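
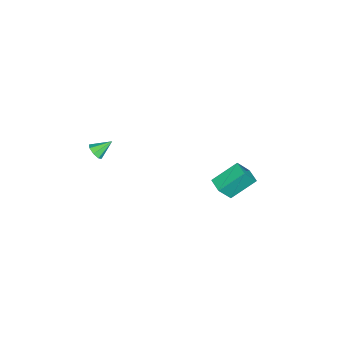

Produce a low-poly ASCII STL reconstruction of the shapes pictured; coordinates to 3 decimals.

solid 
facet normal -0.794 -0.604 0.076
outer loop
vertex -3.697 2.736 -2.509
vertex -4.259 3.326 -3.695
vertex -2.843 1.484 -3.536
endloop
endfacet
facet normal 0.391 -0.410 0.824
outer loop
vertex -2.121 2.034 -3.605
vertex -3.697 2.736 -2.509
vertex -2.843 1.484 -3.536
endloop
endfacet
facet normal -0.794 -0.604 0.076
outer loop
vertex -2.843 1.484 -3.536
vertex -4.259 3.326 -3.695
vertex -3.406 2.075 -4.722
endloop
endfacet
facet normal 0.467 -0.683 -0.562
outer loop
vertex -3.406 2.075 -4.722
vertex -2.121 2.034 -3.605
vertex -2.843 1.484 -3.536
endloop
endfacet
facet normal -0.467 0.683 0.561
outer loop
vertex -3.697 2.736 -2.509
vertex -3.537 3.876 -3.764
vertex -4.259 3.326 -3.695
endloop
endfacet
facet normal 0.390 -0.410 0.824
outer loop
vertex -2.974 3.285 -2.578
vertex -3.697 2.736 -2.509
vertex -2.121 2.034 -3.605
endloop
endfacet
facet normal -0.466 0.684 0.562
outer loop
vertex -2.974 3.285 -2.578
vertex -3.537 3.876 -3.764
vertex -3.697 2.736 -2.509
endloop
endfacet
facet normal -0.391 0.410 -0.824
outer loop
vertex -4.259 3.326 -3.695
vertex -3.537 3.876 -3.764
vertex -3.406 2.075 -4.722
endloop
endfacet
facet normal 0.466 -0.684 -0.561
outer loop
vertex -2.683 2.624 -4.791
vertex -2.121 2.034 -3.605
vertex -3.406 2.075 -4.722
endloop
endfacet
facet normal -0.390 0.410 -0.824
outer loop
vertex -3.406 2.075 -4.722
vertex -3.537 3.876 -3.764
vertex -2.683 2.624 -4.791
endloop
endfacet
facet normal 0.794 0.604 -0.076
outer loop
vertex -2.683 2.624 -4.791
vertex -2.974 3.285 -2.578
vertex -2.121 2.034 -3.605
endloop
endfacet
facet normal 0.794 0.604 -0.076
outer loop
vertex -3.537 3.876 -3.764
vertex -2.974 3.285 -2.578
vertex -2.683 2.624 -4.791
endloop
endfacet
facet normal 0.416 -0.712 -0.566
outer loop
vertex 2.798 -3.493 3.774
vertex 2.356 -3.519 3.482
vertex 2.806 -3.238 3.459
endloop
endfacet
facet normal 0.660 0.576 0.483
outer loop
vertex 2.798 -3.493 3.774
vertex 2.806 -3.238 3.459
vertex 1.904 -2.741 4.098
endloop
endfacet
facet normal 0.416 -0.713 -0.565
outer loop
vertex 2.806 -3.238 3.459
vertex 2.356 -3.519 3.482
vertex 2.55 -3.148 3.157
endloop
endfacet
facet normal 0.428 0.899 -0.095
outer loop
vertex 2.806 -3.238 3.459
vertex 2.55 -3.148 3.157
vertex 1.904 -2.741 4.098
endloop
endfacet
facet normal 0.417 -0.712 -0.565
outer loop
vertex 2.55 -3.148 3.157
vertex 2.356 -3.519 3.482
vertex 2.181 -3.275 3.045
endloop
endfacet
facet normal -0.152 0.865 -0.479
outer loop
vertex 2.55 -3.148 3.157
vertex 2.181 -3.275 3.045
vertex 1.904 -2.741 4.098
endloop
endfacet
facet normal 0.414 -0.714 -0.565
outer loop
vertex 2.181 -3.275 3.045
vertex 2.356 -3.519 3.482
vertex 1.915 -3.544 3.19
endloop
endfacet
facet normal -0.745 0.495 -0.447
outer loop
vertex 2.181 -3.275 3.045
vertex 1.915 -3.544 3.19
vertex 1.904 -2.741 4.098
endloop
endfacet
facet normal 0.415 -0.713 -0.565
outer loop
vertex 1.915 -3.544 3.19
vertex 2.356 -3.519 3.482
vertex 1.907 -3.799 3.506
endloop
endfacet
facet normal -1.000 0.008 -0.019
outer loop
vertex 1.915 -3.544 3.19
vertex 1.907 -3.799 3.506
vertex 1.904 -2.741 4.098
endloop
endfacet
facet normal 0.415 -0.714 -0.563
outer loop
vertex 1.907 -3.799 3.506
vertex 2.356 -3.519 3.482
vertex 2.162 -3.889 3.808
endloop
endfacet
facet normal -0.770 -0.313 0.556
outer loop
vertex 1.907 -3.799 3.506
vertex 2.162 -3.889 3.808
vertex 1.904 -2.741 4.098
endloop
endfacet
facet normal 0.414 -0.714 -0.564
outer loop
vertex 2.162 -3.889 3.808
vertex 2.356 -3.519 3.482
vertex 2.531 -3.763 3.919
endloop
endfacet
facet normal -0.188 -0.280 0.941
outer loop
vertex 2.162 -3.889 3.808
vertex 2.531 -3.763 3.919
vertex 1.904 -2.741 4.098
endloop
endfacet
facet normal 0.415 -0.714 -0.565
outer loop
vertex 2.531 -3.763 3.919
vertex 2.356 -3.519 3.482
vertex 2.798 -3.493 3.774
endloop
endfacet
facet normal 0.405 0.089 0.910
outer loop
vertex 2.531 -3.763 3.919
vertex 2.798 -3.493 3.774
vertex 1.904 -2.741 4.098
endloop
endfacet

endsolid


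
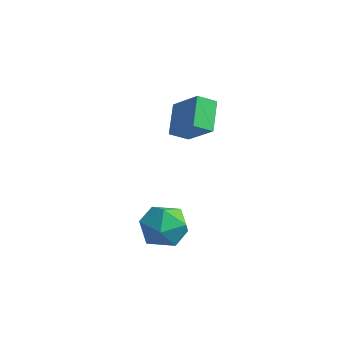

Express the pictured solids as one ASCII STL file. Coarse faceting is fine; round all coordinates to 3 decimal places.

solid 
facet normal -0.794 0.025 -0.608
outer loop
vertex -4.367 2.47 -0.109
vertex -3.973 3.24 -0.592
vertex -3.603 1.426 -1.149
endloop
endfacet
facet normal -0.398 -0.777 0.487
outer loop
vertex -2.167 1.38 -0.048
vertex -4.367 2.47 -0.109
vertex -3.603 1.426 -1.149
endloop
endfacet
facet normal -0.794 0.025 -0.608
outer loop
vertex -3.603 1.426 -1.149
vertex -3.973 3.24 -0.592
vertex -3.209 2.196 -1.632
endloop
endfacet
facet normal 0.460 -0.629 -0.627
outer loop
vertex -3.209 2.196 -1.632
vertex -2.167 1.38 -0.048
vertex -3.603 1.426 -1.149
endloop
endfacet
facet normal -0.460 0.629 0.627
outer loop
vertex -4.367 2.47 -0.109
vertex -2.537 3.194 0.509
vertex -3.973 3.24 -0.592
endloop
endfacet
facet normal -0.398 -0.777 0.487
outer loop
vertex -2.931 2.424 0.992
vertex -4.367 2.47 -0.109
vertex -2.167 1.38 -0.048
endloop
endfacet
facet normal -0.460 0.629 0.627
outer loop
vertex -2.931 2.424 0.992
vertex -2.537 3.194 0.509
vertex -4.367 2.47 -0.109
endloop
endfacet
facet normal 0.398 0.777 -0.487
outer loop
vertex -3.973 3.24 -0.592
vertex -2.537 3.194 0.509
vertex -3.209 2.196 -1.632
endloop
endfacet
facet normal 0.460 -0.629 -0.627
outer loop
vertex -1.773 2.15 -0.531
vertex -2.167 1.38 -0.048
vertex -3.209 2.196 -1.632
endloop
endfacet
facet normal 0.398 0.777 -0.487
outer loop
vertex -3.209 2.196 -1.632
vertex -2.537 3.194 0.509
vertex -1.773 2.15 -0.531
endloop
endfacet
facet normal 0.794 -0.025 0.608
outer loop
vertex -1.773 2.15 -0.531
vertex -2.931 2.424 0.992
vertex -2.167 1.38 -0.048
endloop
endfacet
facet normal 0.794 -0.025 0.608
outer loop
vertex -2.537 3.194 0.509
vertex -2.931 2.424 0.992
vertex -1.773 2.15 -0.531
endloop
endfacet
facet normal -0.555 0.758 0.344
outer loop
vertex -0.595 -1.779 -3.49
vertex -0.826 -2.375 -2.551
vertex 0.083 -1.695 -2.583
endloop
endfacet
facet normal -0.026 0.997 -0.073
outer loop
vertex -0.595 -1.779 -3.49
vertex 0.083 -1.695 -2.583
vertex 0.533 -1.759 -3.624
endloop
endfacet
facet normal -0.097 0.693 -0.715
outer loop
vertex -0.595 -1.779 -3.49
vertex 0.533 -1.759 -3.624
vertex -0.099 -2.478 -4.235
endloop
endfacet
facet normal -0.669 0.265 -0.694
outer loop
vertex -0.595 -1.779 -3.49
vertex -0.099 -2.478 -4.235
vertex -0.938 -2.858 -3.572
endloop
endfacet
facet normal -0.951 0.305 -0.040
outer loop
vertex -0.595 -1.779 -3.49
vertex -0.938 -2.858 -3.572
vertex -0.826 -2.375 -2.551
endloop
endfacet
facet normal 0.592 0.778 0.208
outer loop
vertex 0.533 -1.759 -3.624
vertex 0.083 -1.695 -2.583
vertex 0.998 -2.342 -2.768
endloop
endfacet
facet normal -0.262 0.391 0.882
outer loop
vertex 0.083 -1.695 -2.583
vertex -0.826 -2.375 -2.551
vertex 0.159 -2.722 -2.105
endloop
endfacet
facet normal -0.904 -0.340 0.260
outer loop
vertex -0.826 -2.375 -2.551
vertex -0.938 -2.858 -3.572
vertex -0.473 -3.441 -2.716
endloop
endfacet
facet normal -0.447 -0.404 -0.798
outer loop
vertex -0.938 -2.858 -3.572
vertex -0.099 -2.478 -4.235
vertex -0.023 -3.505 -3.757
endloop
endfacet
facet normal 0.477 0.287 -0.831
outer loop
vertex -0.099 -2.478 -4.235
vertex 0.533 -1.759 -3.624
vertex 0.886 -2.825 -3.789
endloop
endfacet
facet normal 0.669 -0.265 0.694
outer loop
vertex 0.655 -3.421 -2.85
vertex 0.998 -2.342 -2.768
vertex 0.159 -2.722 -2.105
endloop
endfacet
facet normal 0.097 -0.693 0.715
outer loop
vertex 0.655 -3.421 -2.85
vertex 0.159 -2.722 -2.105
vertex -0.473 -3.441 -2.716
endloop
endfacet
facet normal 0.026 -0.997 0.073
outer loop
vertex 0.655 -3.421 -2.85
vertex -0.473 -3.441 -2.716
vertex -0.023 -3.505 -3.757
endloop
endfacet
facet normal 0.555 -0.758 -0.344
outer loop
vertex 0.655 -3.421 -2.85
vertex -0.023 -3.505 -3.757
vertex 0.886 -2.825 -3.789
endloop
endfacet
facet normal 0.951 -0.305 0.040
outer loop
vertex 0.655 -3.421 -2.85
vertex 0.886 -2.825 -3.789
vertex 0.998 -2.342 -2.768
endloop
endfacet
facet normal 0.447 0.404 0.798
outer loop
vertex 0.159 -2.722 -2.105
vertex 0.998 -2.342 -2.768
vertex 0.083 -1.695 -2.583
endloop
endfacet
facet normal -0.477 -0.287 0.831
outer loop
vertex -0.473 -3.441 -2.716
vertex 0.159 -2.722 -2.105
vertex -0.826 -2.375 -2.551
endloop
endfacet
facet normal -0.592 -0.778 -0.208
outer loop
vertex -0.023 -3.505 -3.757
vertex -0.473 -3.441 -2.716
vertex -0.938 -2.858 -3.572
endloop
endfacet
facet normal 0.262 -0.391 -0.882
outer loop
vertex 0.886 -2.825 -3.789
vertex -0.023 -3.505 -3.757
vertex -0.099 -2.478 -4.235
endloop
endfacet
facet normal 0.904 0.340 -0.260
outer loop
vertex 0.998 -2.342 -2.768
vertex 0.886 -2.825 -3.789
vertex 0.533 -1.759 -3.624
endloop
endfacet

endsolid


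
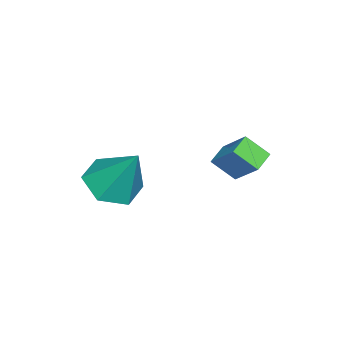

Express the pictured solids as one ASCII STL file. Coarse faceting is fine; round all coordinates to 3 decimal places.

solid 
facet normal -0.941 0.164 0.297
outer loop
vertex -3.016 2.742 0.528
vertex -3.094 3.569 -0.177
vertex -3.506 1.81 -0.511
endloop
endfacet
facet normal 0.072 -0.759 0.647
outer loop
vertex -2.706 1.671 -0.763
vertex -3.016 2.742 0.528
vertex -3.506 1.81 -0.511
endloop
endfacet
facet normal -0.941 0.164 0.297
outer loop
vertex -3.506 1.81 -0.511
vertex -3.094 3.569 -0.177
vertex -3.584 2.637 -1.216
endloop
endfacet
facet normal -0.331 -0.630 -0.703
outer loop
vertex -3.584 2.637 -1.216
vertex -2.706 1.671 -0.763
vertex -3.506 1.81 -0.511
endloop
endfacet
facet normal 0.331 0.630 0.703
outer loop
vertex -3.016 2.742 0.528
vertex -2.294 3.43 -0.429
vertex -3.094 3.569 -0.177
endloop
endfacet
facet normal 0.072 -0.759 0.647
outer loop
vertex -2.216 2.603 0.276
vertex -3.016 2.742 0.528
vertex -2.706 1.671 -0.763
endloop
endfacet
facet normal 0.331 0.630 0.703
outer loop
vertex -2.216 2.603 0.276
vertex -2.294 3.43 -0.429
vertex -3.016 2.742 0.528
endloop
endfacet
facet normal -0.072 0.759 -0.647
outer loop
vertex -3.094 3.569 -0.177
vertex -2.294 3.43 -0.429
vertex -3.584 2.637 -1.216
endloop
endfacet
facet normal -0.331 -0.630 -0.703
outer loop
vertex -2.784 2.498 -1.468
vertex -2.706 1.671 -0.763
vertex -3.584 2.637 -1.216
endloop
endfacet
facet normal -0.072 0.759 -0.647
outer loop
vertex -3.584 2.637 -1.216
vertex -2.294 3.43 -0.429
vertex -2.784 2.498 -1.468
endloop
endfacet
facet normal 0.941 -0.164 -0.297
outer loop
vertex -2.784 2.498 -1.468
vertex -2.216 2.603 0.276
vertex -2.706 1.671 -0.763
endloop
endfacet
facet normal 0.941 -0.164 -0.297
outer loop
vertex -2.294 3.43 -0.429
vertex -2.216 2.603 0.276
vertex -2.784 2.498 -1.468
endloop
endfacet
facet normal -0.182 -0.505 -0.843
outer loop
vertex 0.308 -1.047 -1.311
vertex -0.753 -0.976 -1.124
vertex -0.253 -0.207 -1.693
endloop
endfacet
facet normal 0.837 0.546 -0.030
outer loop
vertex 0.308 -1.047 -1.311
vertex -0.253 -0.207 -1.693
vertex -0.367 0.096 0.664
endloop
endfacet
facet normal -0.182 -0.505 -0.843
outer loop
vertex -0.253 -0.207 -1.693
vertex -0.753 -0.976 -1.124
vertex -1.314 -0.136 -1.506
endloop
endfacet
facet normal 0.044 0.991 -0.125
outer loop
vertex -0.253 -0.207 -1.693
vertex -1.314 -0.136 -1.506
vertex -0.367 0.096 0.664
endloop
endfacet
facet normal -0.182 -0.505 -0.843
outer loop
vertex -1.314 -0.136 -1.506
vertex -0.753 -0.976 -1.124
vertex -1.815 -0.905 -0.937
endloop
endfacet
facet normal -0.720 0.650 0.245
outer loop
vertex -1.314 -0.136 -1.506
vertex -1.815 -0.905 -0.937
vertex -0.367 0.096 0.664
endloop
endfacet
facet normal -0.182 -0.506 -0.843
outer loop
vertex -1.815 -0.905 -0.937
vertex -0.753 -0.976 -1.124
vertex -1.254 -1.745 -0.554
endloop
endfacet
facet normal -0.690 -0.137 0.710
outer loop
vertex -1.815 -0.905 -0.937
vertex -1.254 -1.745 -0.554
vertex -0.367 0.096 0.664
endloop
endfacet
facet normal -0.182 -0.506 -0.843
outer loop
vertex -1.254 -1.745 -0.554
vertex -0.753 -0.976 -1.124
vertex -0.193 -1.816 -0.741
endloop
endfacet
facet normal 0.103 -0.583 0.806
outer loop
vertex -1.254 -1.745 -0.554
vertex -0.193 -1.816 -0.741
vertex -0.367 0.096 0.664
endloop
endfacet
facet normal -0.182 -0.506 -0.843
outer loop
vertex -0.193 -1.816 -0.741
vertex -0.753 -0.976 -1.124
vertex 0.308 -1.047 -1.311
endloop
endfacet
facet normal 0.867 -0.242 0.436
outer loop
vertex -0.193 -1.816 -0.741
vertex 0.308 -1.047 -1.311
vertex -0.367 0.096 0.664
endloop
endfacet

endsolid


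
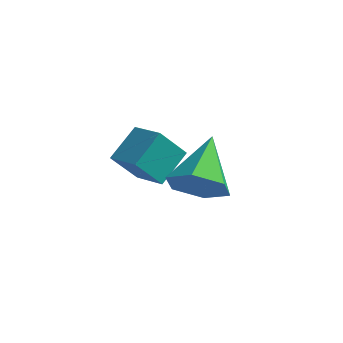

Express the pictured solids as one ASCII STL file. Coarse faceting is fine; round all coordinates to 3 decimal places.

solid 
facet normal 0.207 -0.828 -0.520
outer loop
vertex 3.642 -2.842 1.838
vertex 2.82 -3.297 2.235
vertex 2.742 -2.77 1.365
endloop
endfacet
facet normal 0.303 0.841 -0.448
outer loop
vertex 3.642 -2.842 1.838
vertex 2.742 -2.77 1.365
vertex 2.4 -1.623 3.285
endloop
endfacet
facet normal 0.208 -0.828 -0.520
outer loop
vertex 2.742 -2.77 1.365
vertex 2.82 -3.297 2.235
vertex 1.919 -3.225 1.761
endloop
endfacet
facet normal -0.590 0.642 -0.489
outer loop
vertex 2.742 -2.77 1.365
vertex 1.919 -3.225 1.761
vertex 2.4 -1.623 3.285
endloop
endfacet
facet normal 0.208 -0.828 -0.520
outer loop
vertex 1.919 -3.225 1.761
vertex 2.82 -3.297 2.235
vertex 1.997 -3.752 2.631
endloop
endfacet
facet normal -0.977 0.133 0.168
outer loop
vertex 1.919 -3.225 1.761
vertex 1.997 -3.752 2.631
vertex 2.4 -1.623 3.285
endloop
endfacet
facet normal 0.208 -0.829 -0.519
outer loop
vertex 1.997 -3.752 2.631
vertex 2.82 -3.297 2.235
vertex 2.897 -3.823 3.105
endloop
endfacet
facet normal -0.470 -0.177 0.865
outer loop
vertex 1.997 -3.752 2.631
vertex 2.897 -3.823 3.105
vertex 2.4 -1.623 3.285
endloop
endfacet
facet normal 0.207 -0.829 -0.520
outer loop
vertex 2.897 -3.823 3.105
vertex 2.82 -3.297 2.235
vertex 3.72 -3.369 2.708
endloop
endfacet
facet normal 0.425 0.022 0.905
outer loop
vertex 2.897 -3.823 3.105
vertex 3.72 -3.369 2.708
vertex 2.4 -1.623 3.285
endloop
endfacet
facet normal 0.207 -0.828 -0.520
outer loop
vertex 3.72 -3.369 2.708
vertex 2.82 -3.297 2.235
vertex 3.642 -2.842 1.838
endloop
endfacet
facet normal 0.810 0.530 0.249
outer loop
vertex 3.72 -3.369 2.708
vertex 3.642 -2.842 1.838
vertex 2.4 -1.623 3.285
endloop
endfacet
facet normal -0.898 0.343 -0.276
outer loop
vertex -1.369 -1.292 0.836
vertex -1.16 -0.094 1.643
vertex -0.778 -0.644 -0.28
endloop
endfacet
facet normal -0.143 -0.821 -0.553
outer loop
vertex 0.38 -1.086 0.077
vertex -1.369 -1.292 0.836
vertex -0.778 -0.644 -0.28
endloop
endfacet
facet normal -0.898 0.343 -0.276
outer loop
vertex -0.778 -0.644 -0.28
vertex -1.16 -0.094 1.643
vertex -0.569 0.555 0.527
endloop
endfacet
facet normal 0.417 0.457 -0.786
outer loop
vertex -0.569 0.555 0.527
vertex 0.38 -1.086 0.077
vertex -0.778 -0.644 -0.28
endloop
endfacet
facet normal -0.417 -0.457 0.786
outer loop
vertex -1.369 -1.292 0.836
vertex -0.002 -0.536 2.0
vertex -1.16 -0.094 1.643
endloop
endfacet
facet normal -0.143 -0.821 -0.553
outer loop
vertex -0.211 -1.735 1.193
vertex -1.369 -1.292 0.836
vertex 0.38 -1.086 0.077
endloop
endfacet
facet normal -0.417 -0.456 0.786
outer loop
vertex -0.211 -1.735 1.193
vertex -0.002 -0.536 2.0
vertex -1.369 -1.292 0.836
endloop
endfacet
facet normal 0.143 0.821 0.553
outer loop
vertex -1.16 -0.094 1.643
vertex -0.002 -0.536 2.0
vertex -0.569 0.555 0.527
endloop
endfacet
facet normal 0.417 0.457 -0.786
outer loop
vertex 0.589 0.112 0.884
vertex 0.38 -1.086 0.077
vertex -0.569 0.555 0.527
endloop
endfacet
facet normal 0.144 0.821 0.553
outer loop
vertex -0.569 0.555 0.527
vertex -0.002 -0.536 2.0
vertex 0.589 0.112 0.884
endloop
endfacet
facet normal 0.898 -0.343 0.276
outer loop
vertex 0.589 0.112 0.884
vertex -0.211 -1.735 1.193
vertex 0.38 -1.086 0.077
endloop
endfacet
facet normal 0.898 -0.343 0.277
outer loop
vertex -0.002 -0.536 2.0
vertex -0.211 -1.735 1.193
vertex 0.589 0.112 0.884
endloop
endfacet

endsolid


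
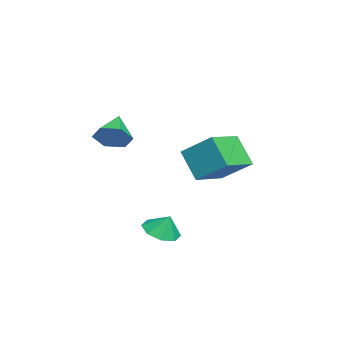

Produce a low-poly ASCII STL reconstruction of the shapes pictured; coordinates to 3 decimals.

solid 
facet normal -0.182 -0.404 -0.896
outer loop
vertex 2.418 1.98 -4.244
vertex 1.858 1.274 -3.812
vertex 1.683 2.184 -4.187
endloop
endfacet
facet normal 0.277 0.932 0.234
outer loop
vertex 2.418 1.98 -4.244
vertex 1.683 2.184 -4.187
vertex 2.062 1.726 -2.808
endloop
endfacet
facet normal -0.181 -0.404 -0.896
outer loop
vertex 1.683 2.184 -4.187
vertex 1.858 1.274 -3.812
vertex 1.05 1.854 -3.91
endloop
endfacet
facet normal -0.295 0.880 0.373
outer loop
vertex 1.683 2.184 -4.187
vertex 1.05 1.854 -3.91
vertex 2.062 1.726 -2.808
endloop
endfacet
facet normal -0.181 -0.404 -0.897
outer loop
vertex 1.05 1.854 -3.91
vertex 1.858 1.274 -3.812
vertex 0.891 1.184 -3.576
endloop
endfacet
facet normal -0.626 0.462 0.628
outer loop
vertex 1.05 1.854 -3.91
vertex 0.891 1.184 -3.576
vertex 2.062 1.726 -2.808
endloop
endfacet
facet normal -0.181 -0.405 -0.896
outer loop
vertex 0.891 1.184 -3.576
vertex 1.858 1.274 -3.812
vertex 1.299 0.567 -3.38
endloop
endfacet
facet normal -0.522 -0.075 0.849
outer loop
vertex 0.891 1.184 -3.576
vertex 1.299 0.567 -3.38
vertex 2.062 1.726 -2.808
endloop
endfacet
facet normal -0.182 -0.404 -0.896
outer loop
vertex 1.299 0.567 -3.38
vertex 1.858 1.274 -3.812
vertex 2.034 0.363 -3.437
endloop
endfacet
facet normal -0.046 -0.418 0.907
outer loop
vertex 1.299 0.567 -3.38
vertex 2.034 0.363 -3.437
vertex 2.062 1.726 -2.808
endloop
endfacet
facet normal -0.182 -0.404 -0.896
outer loop
vertex 2.034 0.363 -3.437
vertex 1.858 1.274 -3.812
vertex 2.667 0.693 -3.714
endloop
endfacet
facet normal 0.526 -0.365 0.768
outer loop
vertex 2.034 0.363 -3.437
vertex 2.667 0.693 -3.714
vertex 2.062 1.726 -2.808
endloop
endfacet
facet normal -0.181 -0.404 -0.897
outer loop
vertex 2.667 0.693 -3.714
vertex 1.858 1.274 -3.812
vertex 2.826 1.363 -4.048
endloop
endfacet
facet normal 0.857 0.052 0.513
outer loop
vertex 2.667 0.693 -3.714
vertex 2.826 1.363 -4.048
vertex 2.062 1.726 -2.808
endloop
endfacet
facet normal -0.181 -0.405 -0.896
outer loop
vertex 2.826 1.363 -4.048
vertex 1.858 1.274 -3.812
vertex 2.418 1.98 -4.244
endloop
endfacet
facet normal 0.753 0.590 0.291
outer loop
vertex 2.826 1.363 -4.048
vertex 2.418 1.98 -4.244
vertex 2.062 1.726 -2.808
endloop
endfacet
facet normal 0.841 -0.080 -0.534
outer loop
vertex 3.885 -1.284 3.336
vertex 3.487 -0.767 2.632
vertex 3.974 -0.328 3.333
endloop
endfacet
facet normal 0.103 -0.006 0.995
outer loop
vertex 3.885 -1.284 3.336
vertex 3.974 -0.328 3.333
vertex 2.073 -0.633 3.528
endloop
endfacet
facet normal 0.841 -0.080 -0.534
outer loop
vertex 3.974 -0.328 3.333
vertex 3.487 -0.767 2.632
vertex 3.576 0.189 2.629
endloop
endfacet
facet normal -0.063 0.787 0.614
outer loop
vertex 3.974 -0.328 3.333
vertex 3.576 0.189 2.629
vertex 2.073 -0.633 3.528
endloop
endfacet
facet normal 0.842 -0.080 -0.533
outer loop
vertex 3.576 0.189 2.629
vertex 3.487 -0.767 2.632
vertex 3.09 -0.25 1.927
endloop
endfacet
facet normal -0.540 0.829 -0.145
outer loop
vertex 3.576 0.189 2.629
vertex 3.09 -0.25 1.927
vertex 2.073 -0.633 3.528
endloop
endfacet
facet normal 0.842 -0.080 -0.533
outer loop
vertex 3.09 -0.25 1.927
vertex 3.487 -0.767 2.632
vertex 3.001 -1.206 1.93
endloop
endfacet
facet normal -0.850 0.077 -0.521
outer loop
vertex 3.09 -0.25 1.927
vertex 3.001 -1.206 1.93
vertex 2.073 -0.633 3.528
endloop
endfacet
facet normal 0.842 -0.080 -0.533
outer loop
vertex 3.001 -1.206 1.93
vertex 3.487 -0.767 2.632
vertex 3.398 -1.723 2.635
endloop
endfacet
facet normal -0.684 -0.716 -0.140
outer loop
vertex 3.001 -1.206 1.93
vertex 3.398 -1.723 2.635
vertex 2.073 -0.633 3.528
endloop
endfacet
facet normal 0.841 -0.080 -0.534
outer loop
vertex 3.398 -1.723 2.635
vertex 3.487 -0.767 2.632
vertex 3.885 -1.284 3.336
endloop
endfacet
facet normal -0.207 -0.758 0.618
outer loop
vertex 3.398 -1.723 2.635
vertex 3.885 -1.284 3.336
vertex 2.073 -0.633 3.528
endloop
endfacet
facet normal -0.824 0.518 -0.230
outer loop
vertex -3.35 4.534 0.607
vertex -2.412 5.352 -0.907
vertex -3.98 2.989 -0.618
endloop
endfacet
facet normal -0.478 -0.418 0.773
outer loop
vertex -2.168 1.848 -0.113
vertex -3.35 4.534 0.607
vertex -3.98 2.989 -0.618
endloop
endfacet
facet normal -0.824 0.518 -0.230
outer loop
vertex -3.98 2.989 -0.618
vertex -2.412 5.352 -0.907
vertex -3.042 3.807 -2.133
endloop
endfacet
facet normal -0.305 -0.746 -0.592
outer loop
vertex -3.042 3.807 -2.133
vertex -2.168 1.848 -0.113
vertex -3.98 2.989 -0.618
endloop
endfacet
facet normal 0.305 0.746 0.592
outer loop
vertex -3.35 4.534 0.607
vertex -0.6 4.211 -0.402
vertex -2.412 5.352 -0.907
endloop
endfacet
facet normal -0.479 -0.418 0.772
outer loop
vertex -1.538 3.393 1.113
vertex -3.35 4.534 0.607
vertex -2.168 1.848 -0.113
endloop
endfacet
facet normal 0.305 0.746 0.592
outer loop
vertex -1.538 3.393 1.113
vertex -0.6 4.211 -0.402
vertex -3.35 4.534 0.607
endloop
endfacet
facet normal 0.478 0.418 -0.772
outer loop
vertex -2.412 5.352 -0.907
vertex -0.6 4.211 -0.402
vertex -3.042 3.807 -2.133
endloop
endfacet
facet normal -0.305 -0.746 -0.592
outer loop
vertex -1.23 2.666 -1.627
vertex -2.168 1.848 -0.113
vertex -3.042 3.807 -2.133
endloop
endfacet
facet normal 0.479 0.417 -0.773
outer loop
vertex -3.042 3.807 -2.133
vertex -0.6 4.211 -0.402
vertex -1.23 2.666 -1.627
endloop
endfacet
facet normal 0.824 -0.518 0.230
outer loop
vertex -1.23 2.666 -1.627
vertex -1.538 3.393 1.113
vertex -2.168 1.848 -0.113
endloop
endfacet
facet normal 0.824 -0.518 0.230
outer loop
vertex -0.6 4.211 -0.402
vertex -1.538 3.393 1.113
vertex -1.23 2.666 -1.627
endloop
endfacet

endsolid


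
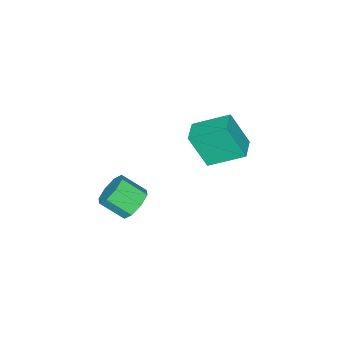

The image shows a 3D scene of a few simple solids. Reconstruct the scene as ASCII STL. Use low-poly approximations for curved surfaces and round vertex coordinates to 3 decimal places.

solid 
facet normal -0.889 -0.450 -0.088
outer loop
vertex -2.428 -2.696 -1.197
vertex -3.348 -1.068 -0.219
vertex -2.728 -1.736 -3.075
endloop
endfacet
facet normal 0.435 -0.771 -0.464
outer loop
vertex -1.572 -1.152 -2.961
vertex -2.428 -2.696 -1.197
vertex -2.728 -1.736 -3.075
endloop
endfacet
facet normal -0.889 -0.449 -0.088
outer loop
vertex -2.728 -1.736 -3.075
vertex -3.348 -1.068 -0.219
vertex -3.647 -0.108 -2.097
endloop
endfacet
facet normal -0.141 0.450 -0.882
outer loop
vertex -3.647 -0.108 -2.097
vertex -1.572 -1.152 -2.961
vertex -2.728 -1.736 -3.075
endloop
endfacet
facet normal 0.141 -0.450 0.882
outer loop
vertex -2.428 -2.696 -1.197
vertex -2.192 -0.484 -0.105
vertex -3.348 -1.068 -0.219
endloop
endfacet
facet normal 0.436 -0.771 -0.464
outer loop
vertex -1.273 -2.112 -1.083
vertex -2.428 -2.696 -1.197
vertex -1.572 -1.152 -2.961
endloop
endfacet
facet normal 0.141 -0.450 0.882
outer loop
vertex -1.273 -2.112 -1.083
vertex -2.192 -0.484 -0.105
vertex -2.428 -2.696 -1.197
endloop
endfacet
facet normal -0.436 0.772 0.464
outer loop
vertex -3.348 -1.068 -0.219
vertex -2.192 -0.484 -0.105
vertex -3.647 -0.108 -2.097
endloop
endfacet
facet normal -0.141 0.450 -0.882
outer loop
vertex -2.492 0.476 -1.983
vertex -1.572 -1.152 -2.961
vertex -3.647 -0.108 -2.097
endloop
endfacet
facet normal -0.436 0.771 0.464
outer loop
vertex -3.647 -0.108 -2.097
vertex -2.192 -0.484 -0.105
vertex -2.492 0.476 -1.983
endloop
endfacet
facet normal 0.889 0.449 0.088
outer loop
vertex -2.492 0.476 -1.983
vertex -1.273 -2.112 -1.083
vertex -1.572 -1.152 -2.961
endloop
endfacet
facet normal 0.889 0.449 0.088
outer loop
vertex -2.192 -0.484 -0.105
vertex -1.273 -2.112 -1.083
vertex -2.492 0.476 -1.983
endloop
endfacet
facet normal -0.282 0.762 -0.583
outer loop
vertex 3.434 -2.446 -3.379
vertex 3.089 -1.998 -2.627
vertex 3.922 -2.023 -3.062
endloop
endfacet
facet normal 0.679 -0.272 -0.682
outer loop
vertex 3.434 -2.446 -3.379
vertex 3.922 -2.023 -3.062
vertex 3.856 -3.589 -2.504
endloop
endfacet
facet normal 0.679 -0.272 -0.682
outer loop
vertex 3.856 -3.589 -2.504
vertex 3.922 -2.023 -3.062
vertex 4.344 -3.166 -2.187
endloop
endfacet
facet normal 0.282 -0.762 0.583
outer loop
vertex 3.856 -3.589 -2.504
vertex 4.344 -3.166 -2.187
vertex 3.511 -3.142 -1.753
endloop
endfacet
facet normal -0.281 0.763 -0.583
outer loop
vertex 3.922 -2.023 -3.062
vertex 3.089 -1.998 -2.627
vertex 3.922 -1.586 -2.49
endloop
endfacet
facet normal 0.960 0.224 -0.171
outer loop
vertex 3.922 -2.023 -3.062
vertex 3.922 -1.586 -2.49
vertex 4.344 -3.166 -2.187
endloop
endfacet
facet normal 0.960 0.223 -0.171
outer loop
vertex 4.344 -3.166 -2.187
vertex 3.922 -1.586 -2.49
vertex 4.344 -2.729 -1.616
endloop
endfacet
facet normal 0.282 -0.762 0.583
outer loop
vertex 4.344 -3.166 -2.187
vertex 4.344 -2.729 -1.616
vertex 3.511 -3.142 -1.753
endloop
endfacet
facet normal -0.281 0.762 -0.583
outer loop
vertex 3.922 -1.586 -2.49
vertex 3.089 -1.998 -2.627
vertex 3.434 -1.39 -1.999
endloop
endfacet
facet normal 0.679 0.587 0.440
outer loop
vertex 3.922 -1.586 -2.49
vertex 3.434 -1.39 -1.999
vertex 4.344 -2.729 -1.616
endloop
endfacet
facet normal 0.679 0.587 0.441
outer loop
vertex 4.344 -2.729 -1.616
vertex 3.434 -1.39 -1.999
vertex 3.856 -2.534 -1.125
endloop
endfacet
facet normal 0.282 -0.762 0.583
outer loop
vertex 4.344 -2.729 -1.616
vertex 3.856 -2.534 -1.125
vertex 3.511 -3.142 -1.753
endloop
endfacet
facet normal -0.282 0.762 -0.583
outer loop
vertex 3.434 -1.39 -1.999
vertex 3.089 -1.998 -2.627
vertex 2.744 -1.551 -1.876
endloop
endfacet
facet normal -0.000 0.607 0.795
outer loop
vertex 3.434 -1.39 -1.999
vertex 2.744 -1.551 -1.876
vertex 3.856 -2.534 -1.125
endloop
endfacet
facet normal 0.002 0.608 0.794
outer loop
vertex 3.856 -2.534 -1.125
vertex 2.744 -1.551 -1.876
vertex 3.166 -2.694 -1.001
endloop
endfacet
facet normal 0.282 -0.762 0.583
outer loop
vertex 3.856 -2.534 -1.125
vertex 3.166 -2.694 -1.001
vertex 3.511 -3.142 -1.753
endloop
endfacet
facet normal -0.282 0.762 -0.583
outer loop
vertex 2.744 -1.551 -1.876
vertex 3.089 -1.998 -2.627
vertex 2.256 -1.974 -2.193
endloop
endfacet
facet normal -0.679 0.272 0.682
outer loop
vertex 2.744 -1.551 -1.876
vertex 2.256 -1.974 -2.193
vertex 3.166 -2.694 -1.001
endloop
endfacet
facet normal -0.679 0.272 0.682
outer loop
vertex 3.166 -2.694 -1.001
vertex 2.256 -1.974 -2.193
vertex 2.678 -3.117 -1.318
endloop
endfacet
facet normal 0.282 -0.762 0.583
outer loop
vertex 3.166 -2.694 -1.001
vertex 2.678 -3.117 -1.318
vertex 3.511 -3.142 -1.753
endloop
endfacet
facet normal -0.282 0.762 -0.583
outer loop
vertex 2.256 -1.974 -2.193
vertex 3.089 -1.998 -2.627
vertex 2.256 -2.411 -2.764
endloop
endfacet
facet normal -0.960 -0.223 0.171
outer loop
vertex 2.256 -1.974 -2.193
vertex 2.256 -2.411 -2.764
vertex 2.678 -3.117 -1.318
endloop
endfacet
facet normal -0.960 -0.224 0.171
outer loop
vertex 2.678 -3.117 -1.318
vertex 2.256 -2.411 -2.764
vertex 2.678 -3.554 -1.89
endloop
endfacet
facet normal 0.281 -0.763 0.583
outer loop
vertex 2.678 -3.117 -1.318
vertex 2.678 -3.554 -1.89
vertex 3.511 -3.142 -1.753
endloop
endfacet
facet normal -0.282 0.762 -0.583
outer loop
vertex 2.256 -2.411 -2.764
vertex 3.089 -1.998 -2.627
vertex 2.744 -2.606 -3.255
endloop
endfacet
facet normal -0.678 -0.588 -0.441
outer loop
vertex 2.256 -2.411 -2.764
vertex 2.744 -2.606 -3.255
vertex 2.678 -3.554 -1.89
endloop
endfacet
facet normal -0.679 -0.587 -0.441
outer loop
vertex 2.678 -3.554 -1.89
vertex 2.744 -2.606 -3.255
vertex 3.166 -3.75 -2.381
endloop
endfacet
facet normal 0.281 -0.762 0.583
outer loop
vertex 2.678 -3.554 -1.89
vertex 3.166 -3.75 -2.381
vertex 3.511 -3.142 -1.753
endloop
endfacet
facet normal -0.282 0.762 -0.583
outer loop
vertex 2.744 -2.606 -3.255
vertex 3.089 -1.998 -2.627
vertex 3.434 -2.446 -3.379
endloop
endfacet
facet normal -0.002 -0.608 -0.794
outer loop
vertex 2.744 -2.606 -3.255
vertex 3.434 -2.446 -3.379
vertex 3.166 -3.75 -2.381
endloop
endfacet
facet normal 0.000 -0.608 -0.794
outer loop
vertex 3.166 -3.75 -2.381
vertex 3.434 -2.446 -3.379
vertex 3.856 -3.589 -2.504
endloop
endfacet
facet normal 0.282 -0.762 0.583
outer loop
vertex 3.166 -3.75 -2.381
vertex 3.856 -3.589 -2.504
vertex 3.511 -3.142 -1.753
endloop
endfacet

endsolid


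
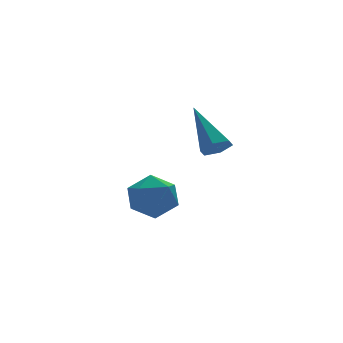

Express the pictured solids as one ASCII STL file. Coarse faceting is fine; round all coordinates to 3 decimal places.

solid 
facet normal -0.546 0.289 0.786
outer loop
vertex -0.285 0.876 -0.364
vertex -0.308 -0.027 -0.048
vertex 0.397 0.558 0.227
endloop
endfacet
facet normal -0.114 0.814 0.570
outer loop
vertex -0.285 0.876 -0.364
vertex 0.397 0.558 0.227
vertex 0.63 1.112 -0.518
endloop
endfacet
facet normal -0.266 0.957 -0.113
outer loop
vertex -0.285 0.876 -0.364
vertex 0.63 1.112 -0.518
vertex 0.069 0.869 -1.253
endloop
endfacet
facet normal -0.791 0.521 -0.319
outer loop
vertex -0.285 0.876 -0.364
vertex 0.069 0.869 -1.253
vertex -0.511 0.166 -0.963
endloop
endfacet
facet normal -0.966 0.107 0.237
outer loop
vertex -0.285 0.876 -0.364
vertex -0.511 0.166 -0.963
vertex -0.308 -0.027 -0.048
endloop
endfacet
facet normal 0.558 0.573 0.601
outer loop
vertex 0.63 1.112 -0.518
vertex 0.397 0.558 0.227
vertex 1.171 0.354 -0.297
endloop
endfacet
facet normal -0.142 -0.276 0.951
outer loop
vertex 0.397 0.558 0.227
vertex -0.308 -0.027 -0.048
vertex 0.591 -0.349 -0.007
endloop
endfacet
facet normal -0.821 -0.568 0.062
outer loop
vertex -0.308 -0.027 -0.048
vertex -0.511 0.166 -0.963
vertex 0.03 -0.592 -0.742
endloop
endfacet
facet normal -0.540 0.100 -0.836
outer loop
vertex -0.511 0.166 -0.963
vertex 0.069 0.869 -1.253
vertex 0.263 -0.038 -1.487
endloop
endfacet
facet normal 0.312 0.806 -0.504
outer loop
vertex 0.069 0.869 -1.253
vertex 0.63 1.112 -0.518
vertex 0.968 0.547 -1.212
endloop
endfacet
facet normal 0.791 -0.521 0.319
outer loop
vertex 0.945 -0.356 -0.896
vertex 1.171 0.354 -0.297
vertex 0.591 -0.349 -0.007
endloop
endfacet
facet normal 0.266 -0.957 0.113
outer loop
vertex 0.945 -0.356 -0.896
vertex 0.591 -0.349 -0.007
vertex 0.03 -0.592 -0.742
endloop
endfacet
facet normal 0.114 -0.814 -0.570
outer loop
vertex 0.945 -0.356 -0.896
vertex 0.03 -0.592 -0.742
vertex 0.263 -0.038 -1.487
endloop
endfacet
facet normal 0.546 -0.289 -0.786
outer loop
vertex 0.945 -0.356 -0.896
vertex 0.263 -0.038 -1.487
vertex 0.968 0.547 -1.212
endloop
endfacet
facet normal 0.966 -0.107 -0.237
outer loop
vertex 0.945 -0.356 -0.896
vertex 0.968 0.547 -1.212
vertex 1.171 0.354 -0.297
endloop
endfacet
facet normal 0.540 -0.100 0.836
outer loop
vertex 0.591 -0.349 -0.007
vertex 1.171 0.354 -0.297
vertex 0.397 0.558 0.227
endloop
endfacet
facet normal -0.312 -0.806 0.504
outer loop
vertex 0.03 -0.592 -0.742
vertex 0.591 -0.349 -0.007
vertex -0.308 -0.027 -0.048
endloop
endfacet
facet normal -0.558 -0.573 -0.601
outer loop
vertex 0.263 -0.038 -1.487
vertex 0.03 -0.592 -0.742
vertex -0.511 0.166 -0.963
endloop
endfacet
facet normal 0.142 0.276 -0.951
outer loop
vertex 0.968 0.547 -1.212
vertex 0.263 -0.038 -1.487
vertex 0.069 0.869 -1.253
endloop
endfacet
facet normal 0.821 0.568 -0.062
outer loop
vertex 1.171 0.354 -0.297
vertex 0.968 0.547 -1.212
vertex 0.63 1.112 -0.518
endloop
endfacet
facet normal 0.025 -0.754 -0.656
outer loop
vertex 1.503 -2.921 2.577
vertex 0.944 -2.911 2.544
vertex 1.251 -2.597 2.195
endloop
endfacet
facet normal 0.859 0.488 -0.153
outer loop
vertex 1.503 -2.921 2.577
vertex 1.251 -2.597 2.195
vertex 0.896 -1.469 3.796
endloop
endfacet
facet normal 0.025 -0.754 -0.656
outer loop
vertex 1.251 -2.597 2.195
vertex 0.944 -2.911 2.544
vertex 0.692 -2.587 2.162
endloop
endfacet
facet normal 0.048 0.822 -0.568
outer loop
vertex 1.251 -2.597 2.195
vertex 0.692 -2.587 2.162
vertex 0.896 -1.469 3.796
endloop
endfacet
facet normal 0.024 -0.755 -0.656
outer loop
vertex 0.692 -2.587 2.162
vertex 0.944 -2.911 2.544
vertex 0.385 -2.9 2.511
endloop
endfacet
facet normal -0.817 0.519 -0.253
outer loop
vertex 0.692 -2.587 2.162
vertex 0.385 -2.9 2.511
vertex 0.896 -1.469 3.796
endloop
endfacet
facet normal 0.024 -0.754 -0.657
outer loop
vertex 0.385 -2.9 2.511
vertex 0.944 -2.911 2.544
vertex 0.637 -3.224 2.892
endloop
endfacet
facet normal -0.871 -0.117 0.477
outer loop
vertex 0.385 -2.9 2.511
vertex 0.637 -3.224 2.892
vertex 0.896 -1.469 3.796
endloop
endfacet
facet normal 0.025 -0.754 -0.656
outer loop
vertex 0.637 -3.224 2.892
vertex 0.944 -2.911 2.544
vertex 1.196 -3.234 2.925
endloop
endfacet
facet normal -0.061 -0.450 0.891
outer loop
vertex 0.637 -3.224 2.892
vertex 1.196 -3.234 2.925
vertex 0.896 -1.469 3.796
endloop
endfacet
facet normal 0.025 -0.754 -0.656
outer loop
vertex 1.196 -3.234 2.925
vertex 0.944 -2.911 2.544
vertex 1.503 -2.921 2.577
endloop
endfacet
facet normal 0.804 -0.148 0.576
outer loop
vertex 1.196 -3.234 2.925
vertex 1.503 -2.921 2.577
vertex 0.896 -1.469 3.796
endloop
endfacet

endsolid


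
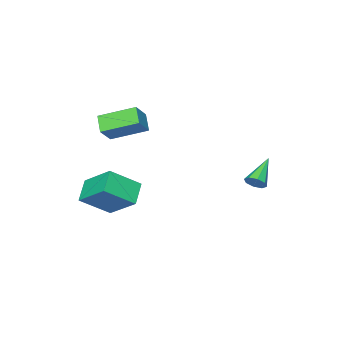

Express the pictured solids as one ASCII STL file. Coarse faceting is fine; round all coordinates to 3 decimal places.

solid 
facet normal -0.416 -0.637 0.649
outer loop
vertex 1.292 -4.429 1.028
vertex 0.151 -2.971 1.728
vertex 0.4 -4.717 0.173
endloop
endfacet
facet normal 0.577 -0.737 -0.354
outer loop
vertex 0.849 -4.029 -0.528
vertex 1.292 -4.429 1.028
vertex 0.4 -4.717 0.173
endloop
endfacet
facet normal -0.416 -0.637 0.649
outer loop
vertex 0.4 -4.717 0.173
vertex 0.151 -2.971 1.728
vertex -0.742 -3.259 0.872
endloop
endfacet
facet normal -0.703 -0.228 -0.674
outer loop
vertex -0.742 -3.259 0.872
vertex 0.849 -4.029 -0.528
vertex 0.4 -4.717 0.173
endloop
endfacet
facet normal 0.703 0.227 0.673
outer loop
vertex 1.292 -4.429 1.028
vertex 0.6 -2.283 1.027
vertex 0.151 -2.971 1.728
endloop
endfacet
facet normal 0.576 -0.737 -0.354
outer loop
vertex 1.742 -3.741 0.328
vertex 1.292 -4.429 1.028
vertex 0.849 -4.029 -0.528
endloop
endfacet
facet normal 0.703 0.227 0.675
outer loop
vertex 1.742 -3.741 0.328
vertex 0.6 -2.283 1.027
vertex 1.292 -4.429 1.028
endloop
endfacet
facet normal -0.577 0.737 0.354
outer loop
vertex 0.151 -2.971 1.728
vertex 0.6 -2.283 1.027
vertex -0.742 -3.259 0.872
endloop
endfacet
facet normal -0.703 -0.226 -0.674
outer loop
vertex -0.292 -2.571 0.172
vertex 0.849 -4.029 -0.528
vertex -0.742 -3.259 0.872
endloop
endfacet
facet normal -0.577 0.737 0.353
outer loop
vertex -0.742 -3.259 0.872
vertex 0.6 -2.283 1.027
vertex -0.292 -2.571 0.172
endloop
endfacet
facet normal 0.416 0.637 -0.649
outer loop
vertex -0.292 -2.571 0.172
vertex 1.742 -3.741 0.328
vertex 0.849 -4.029 -0.528
endloop
endfacet
facet normal 0.416 0.637 -0.649
outer loop
vertex 0.6 -2.283 1.027
vertex 1.742 -3.741 0.328
vertex -0.292 -2.571 0.172
endloop
endfacet
facet normal -0.687 -0.449 0.571
outer loop
vertex 1.805 -3.034 -1.996
vertex 0.441 -2.327 -3.08
vertex 1.897 -4.728 -3.217
endloop
endfacet
facet normal 0.725 -0.376 0.577
outer loop
vertex 2.839 -4.113 -4.0
vertex 1.805 -3.034 -1.996
vertex 1.897 -4.728 -3.217
endloop
endfacet
facet normal -0.687 -0.449 0.571
outer loop
vertex 1.897 -4.728 -3.217
vertex 0.441 -2.327 -3.08
vertex 0.534 -4.021 -4.301
endloop
endfacet
facet normal 0.044 -0.811 -0.584
outer loop
vertex 0.534 -4.021 -4.301
vertex 2.839 -4.113 -4.0
vertex 1.897 -4.728 -3.217
endloop
endfacet
facet normal -0.044 0.811 0.584
outer loop
vertex 1.805 -3.034 -1.996
vertex 1.383 -1.712 -3.863
vertex 0.441 -2.327 -3.08
endloop
endfacet
facet normal 0.725 -0.376 0.577
outer loop
vertex 2.746 -2.419 -2.779
vertex 1.805 -3.034 -1.996
vertex 2.839 -4.113 -4.0
endloop
endfacet
facet normal -0.044 0.811 0.584
outer loop
vertex 2.746 -2.419 -2.779
vertex 1.383 -1.712 -3.863
vertex 1.805 -3.034 -1.996
endloop
endfacet
facet normal -0.725 0.376 -0.577
outer loop
vertex 0.441 -2.327 -3.08
vertex 1.383 -1.712 -3.863
vertex 0.534 -4.021 -4.301
endloop
endfacet
facet normal 0.044 -0.811 -0.584
outer loop
vertex 1.475 -3.406 -5.084
vertex 2.839 -4.113 -4.0
vertex 0.534 -4.021 -4.301
endloop
endfacet
facet normal -0.725 0.376 -0.576
outer loop
vertex 0.534 -4.021 -4.301
vertex 1.383 -1.712 -3.863
vertex 1.475 -3.406 -5.084
endloop
endfacet
facet normal 0.687 0.449 -0.571
outer loop
vertex 1.475 -3.406 -5.084
vertex 2.746 -2.419 -2.779
vertex 2.839 -4.113 -4.0
endloop
endfacet
facet normal 0.687 0.449 -0.571
outer loop
vertex 1.383 -1.712 -3.863
vertex 2.746 -2.419 -2.779
vertex 1.475 -3.406 -5.084
endloop
endfacet
facet normal 0.776 0.265 -0.572
outer loop
vertex -1.902 2.146 -1.97
vertex -2.197 2.594 -2.163
vertex -1.843 2.502 -1.725
endloop
endfacet
facet normal 0.367 -0.568 0.737
outer loop
vertex -1.902 2.146 -1.97
vertex -1.843 2.502 -1.725
vertex -3.563 2.126 -1.157
endloop
endfacet
facet normal 0.776 0.265 -0.572
outer loop
vertex -1.843 2.502 -1.725
vertex -2.197 2.594 -2.163
vertex -1.992 2.912 -1.737
endloop
endfacet
facet normal 0.285 0.131 0.950
outer loop
vertex -1.843 2.502 -1.725
vertex -1.992 2.912 -1.737
vertex -3.563 2.126 -1.157
endloop
endfacet
facet normal 0.776 0.266 -0.572
outer loop
vertex -1.992 2.912 -1.737
vertex -2.197 2.594 -2.163
vertex -2.261 3.136 -1.998
endloop
endfacet
facet normal -0.094 0.706 0.702
outer loop
vertex -1.992 2.912 -1.737
vertex -2.261 3.136 -1.998
vertex -3.563 2.126 -1.157
endloop
endfacet
facet normal 0.777 0.266 -0.571
outer loop
vertex -2.261 3.136 -1.998
vertex -2.197 2.594 -2.163
vertex -2.492 3.042 -2.356
endloop
endfacet
facet normal -0.550 0.824 0.138
outer loop
vertex -2.261 3.136 -1.998
vertex -2.492 3.042 -2.356
vertex -3.563 2.126 -1.157
endloop
endfacet
facet normal 0.777 0.266 -0.571
outer loop
vertex -2.492 3.042 -2.356
vertex -2.197 2.594 -2.163
vertex -2.55 2.685 -2.601
endloop
endfacet
facet normal -0.813 0.414 -0.410
outer loop
vertex -2.492 3.042 -2.356
vertex -2.55 2.685 -2.601
vertex -3.563 2.126 -1.157
endloop
endfacet
facet normal 0.777 0.264 -0.571
outer loop
vertex -2.55 2.685 -2.601
vertex -2.197 2.594 -2.163
vertex -2.402 2.275 -2.589
endloop
endfacet
facet normal -0.731 -0.282 -0.622
outer loop
vertex -2.55 2.685 -2.601
vertex -2.402 2.275 -2.589
vertex -3.563 2.126 -1.157
endloop
endfacet
facet normal 0.776 0.266 -0.572
outer loop
vertex -2.402 2.275 -2.589
vertex -2.197 2.594 -2.163
vertex -2.133 2.052 -2.328
endloop
endfacet
facet normal -0.350 -0.859 -0.373
outer loop
vertex -2.402 2.275 -2.589
vertex -2.133 2.052 -2.328
vertex -3.563 2.126 -1.157
endloop
endfacet
facet normal 0.777 0.266 -0.571
outer loop
vertex -2.133 2.052 -2.328
vertex -2.197 2.594 -2.163
vertex -1.902 2.146 -1.97
endloop
endfacet
facet normal 0.104 -0.976 0.189
outer loop
vertex -2.133 2.052 -2.328
vertex -1.902 2.146 -1.97
vertex -3.563 2.126 -1.157
endloop
endfacet

endsolid


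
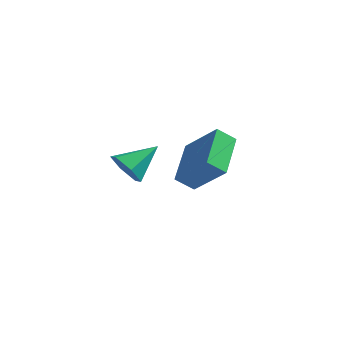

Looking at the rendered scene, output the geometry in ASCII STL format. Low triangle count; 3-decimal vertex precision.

solid 
facet normal -0.707 -0.329 0.626
outer loop
vertex 1.261 0.227 -2.59
vertex 0.954 2.269 -1.862
vertex -0.208 0.538 -4.086
endloop
endfacet
facet normal 0.141 -0.933 -0.332
outer loop
vertex 0.506 0.871 -4.718
vertex 1.261 0.227 -2.59
vertex -0.208 0.538 -4.086
endloop
endfacet
facet normal -0.707 -0.330 0.626
outer loop
vertex -0.208 0.538 -4.086
vertex 0.954 2.269 -1.862
vertex -0.516 2.581 -3.358
endloop
endfacet
facet normal -0.693 0.147 -0.706
outer loop
vertex -0.516 2.581 -3.358
vertex 0.506 0.871 -4.718
vertex -0.208 0.538 -4.086
endloop
endfacet
facet normal 0.693 -0.147 0.706
outer loop
vertex 1.261 0.227 -2.59
vertex 1.668 2.602 -2.494
vertex 0.954 2.269 -1.862
endloop
endfacet
facet normal 0.140 -0.933 -0.332
outer loop
vertex 1.976 0.559 -3.222
vertex 1.261 0.227 -2.59
vertex 0.506 0.871 -4.718
endloop
endfacet
facet normal 0.693 -0.147 0.706
outer loop
vertex 1.976 0.559 -3.222
vertex 1.668 2.602 -2.494
vertex 1.261 0.227 -2.59
endloop
endfacet
facet normal -0.141 0.933 0.333
outer loop
vertex 0.954 2.269 -1.862
vertex 1.668 2.602 -2.494
vertex -0.516 2.581 -3.358
endloop
endfacet
facet normal -0.693 0.148 -0.706
outer loop
vertex 0.199 2.913 -3.99
vertex 0.506 0.871 -4.718
vertex -0.516 2.581 -3.358
endloop
endfacet
facet normal -0.140 0.933 0.332
outer loop
vertex -0.516 2.581 -3.358
vertex 1.668 2.602 -2.494
vertex 0.199 2.913 -3.99
endloop
endfacet
facet normal 0.707 0.329 -0.626
outer loop
vertex 0.199 2.913 -3.99
vertex 1.976 0.559 -3.222
vertex 0.506 0.871 -4.718
endloop
endfacet
facet normal 0.707 0.330 -0.626
outer loop
vertex 1.668 2.602 -2.494
vertex 1.976 0.559 -3.222
vertex 0.199 2.913 -3.99
endloop
endfacet
facet normal -0.511 -0.720 -0.470
outer loop
vertex -0.069 -3.347 -1.897
vertex -0.814 -3.057 -1.53
vertex -0.552 -2.736 -2.307
endloop
endfacet
facet normal 0.814 0.318 -0.485
outer loop
vertex -0.069 -3.347 -1.897
vertex -0.552 -2.736 -2.307
vertex 0.034 -1.863 -0.75
endloop
endfacet
facet normal -0.511 -0.720 -0.470
outer loop
vertex -0.552 -2.736 -2.307
vertex -0.814 -3.057 -1.53
vertex -1.298 -2.446 -1.94
endloop
endfacet
facet normal 0.082 0.856 -0.511
outer loop
vertex -0.552 -2.736 -2.307
vertex -1.298 -2.446 -1.94
vertex 0.034 -1.863 -0.75
endloop
endfacet
facet normal -0.511 -0.720 -0.470
outer loop
vertex -1.298 -2.446 -1.94
vertex -0.814 -3.057 -1.53
vertex -1.56 -2.767 -1.163
endloop
endfacet
facet normal -0.519 0.837 0.171
outer loop
vertex -1.298 -2.446 -1.94
vertex -1.56 -2.767 -1.163
vertex 0.034 -1.863 -0.75
endloop
endfacet
facet normal -0.511 -0.719 -0.471
outer loop
vertex -1.56 -2.767 -1.163
vertex -0.814 -3.057 -1.53
vertex -1.077 -3.378 -0.754
endloop
endfacet
facet normal -0.387 0.282 0.878
outer loop
vertex -1.56 -2.767 -1.163
vertex -1.077 -3.378 -0.754
vertex 0.034 -1.863 -0.75
endloop
endfacet
facet normal -0.511 -0.719 -0.471
outer loop
vertex -1.077 -3.378 -0.754
vertex -0.814 -3.057 -1.53
vertex -0.331 -3.668 -1.121
endloop
endfacet
facet normal 0.345 -0.255 0.903
outer loop
vertex -1.077 -3.378 -0.754
vertex -0.331 -3.668 -1.121
vertex 0.034 -1.863 -0.75
endloop
endfacet
facet normal -0.512 -0.719 -0.470
outer loop
vertex -0.331 -3.668 -1.121
vertex -0.814 -3.057 -1.53
vertex -0.069 -3.347 -1.897
endloop
endfacet
facet normal 0.946 -0.237 0.221
outer loop
vertex -0.331 -3.668 -1.121
vertex -0.069 -3.347 -1.897
vertex 0.034 -1.863 -0.75
endloop
endfacet

endsolid


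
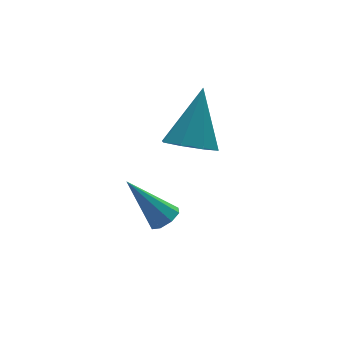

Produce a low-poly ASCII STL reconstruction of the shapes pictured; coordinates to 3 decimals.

solid 
facet normal -0.422 -0.423 -0.802
outer loop
vertex 4.262 0.723 -3.536
vertex 3.428 0.877 -3.178
vertex 3.998 1.347 -3.726
endloop
endfacet
facet normal 0.922 0.327 -0.206
outer loop
vertex 4.262 0.723 -3.536
vertex 3.998 1.347 -3.726
vertex 4.352 1.803 -1.422
endloop
endfacet
facet normal -0.422 -0.424 -0.802
outer loop
vertex 3.998 1.347 -3.726
vertex 3.428 0.877 -3.178
vertex 3.4 1.696 -3.596
endloop
endfacet
facet normal 0.450 0.860 -0.239
outer loop
vertex 3.998 1.347 -3.726
vertex 3.4 1.696 -3.596
vertex 4.352 1.803 -1.422
endloop
endfacet
facet normal -0.421 -0.424 -0.802
outer loop
vertex 3.4 1.696 -3.596
vertex 3.428 0.877 -3.178
vertex 2.819 1.564 -3.221
endloop
endfacet
facet normal -0.198 0.979 0.038
outer loop
vertex 3.4 1.696 -3.596
vertex 2.819 1.564 -3.221
vertex 4.352 1.803 -1.422
endloop
endfacet
facet normal -0.421 -0.424 -0.802
outer loop
vertex 2.819 1.564 -3.221
vertex 3.428 0.877 -3.178
vertex 2.595 1.03 -2.821
endloop
endfacet
facet normal -0.639 0.615 0.463
outer loop
vertex 2.819 1.564 -3.221
vertex 2.595 1.03 -2.821
vertex 4.352 1.803 -1.422
endloop
endfacet
facet normal -0.421 -0.424 -0.802
outer loop
vertex 2.595 1.03 -2.821
vertex 3.428 0.877 -3.178
vertex 2.859 0.406 -2.63
endloop
endfacet
facet normal -0.617 -0.020 0.786
outer loop
vertex 2.595 1.03 -2.821
vertex 2.859 0.406 -2.63
vertex 4.352 1.803 -1.422
endloop
endfacet
facet normal -0.423 -0.422 -0.802
outer loop
vertex 2.859 0.406 -2.63
vertex 3.428 0.877 -3.178
vertex 3.456 0.057 -2.761
endloop
endfacet
facet normal -0.144 -0.554 0.820
outer loop
vertex 2.859 0.406 -2.63
vertex 3.456 0.057 -2.761
vertex 4.352 1.803 -1.422
endloop
endfacet
facet normal -0.421 -0.422 -0.803
outer loop
vertex 3.456 0.057 -2.761
vertex 3.428 0.877 -3.178
vertex 4.038 0.189 -3.136
endloop
endfacet
facet normal 0.502 -0.674 0.542
outer loop
vertex 3.456 0.057 -2.761
vertex 4.038 0.189 -3.136
vertex 4.352 1.803 -1.422
endloop
endfacet
facet normal -0.422 -0.423 -0.802
outer loop
vertex 4.038 0.189 -3.136
vertex 3.428 0.877 -3.178
vertex 4.262 0.723 -3.536
endloop
endfacet
facet normal 0.944 -0.308 0.117
outer loop
vertex 4.038 0.189 -3.136
vertex 4.262 0.723 -3.536
vertex 4.352 1.803 -1.422
endloop
endfacet
facet normal 0.462 -0.433 -0.774
outer loop
vertex 1.155 -2.255 -2.872
vertex 0.81 -2.645 -2.86
vertex 0.837 -2.185 -3.101
endloop
endfacet
facet normal 0.251 0.966 -0.054
outer loop
vertex 1.155 -2.255 -2.872
vertex 0.837 -2.185 -3.101
vertex -0.01 -1.875 -1.48
endloop
endfacet
facet normal 0.460 -0.433 -0.775
outer loop
vertex 0.837 -2.185 -3.101
vertex 0.81 -2.645 -2.86
vertex 0.503 -2.384 -3.188
endloop
endfacet
facet normal -0.402 0.837 -0.370
outer loop
vertex 0.837 -2.185 -3.101
vertex 0.503 -2.384 -3.188
vertex -0.01 -1.875 -1.48
endloop
endfacet
facet normal 0.461 -0.432 -0.775
outer loop
vertex 0.503 -2.384 -3.188
vertex 0.81 -2.645 -2.86
vertex 0.35 -2.736 -3.083
endloop
endfacet
facet normal -0.892 0.283 -0.352
outer loop
vertex 0.503 -2.384 -3.188
vertex 0.35 -2.736 -3.083
vertex -0.01 -1.875 -1.48
endloop
endfacet
facet normal 0.461 -0.434 -0.774
outer loop
vertex 0.35 -2.736 -3.083
vertex 0.81 -2.645 -2.86
vertex 0.466 -3.034 -2.847
endloop
endfacet
facet normal -0.929 -0.370 -0.010
outer loop
vertex 0.35 -2.736 -3.083
vertex 0.466 -3.034 -2.847
vertex -0.01 -1.875 -1.48
endloop
endfacet
facet normal 0.461 -0.433 -0.774
outer loop
vertex 0.466 -3.034 -2.847
vertex 0.81 -2.645 -2.86
vertex 0.784 -3.105 -2.618
endloop
endfacet
facet normal -0.494 -0.741 0.456
outer loop
vertex 0.466 -3.034 -2.847
vertex 0.784 -3.105 -2.618
vertex -0.01 -1.875 -1.48
endloop
endfacet
facet normal 0.460 -0.434 -0.775
outer loop
vertex 0.784 -3.105 -2.618
vertex 0.81 -2.645 -2.86
vertex 1.118 -2.906 -2.531
endloop
endfacet
facet normal 0.163 -0.611 0.774
outer loop
vertex 0.784 -3.105 -2.618
vertex 1.118 -2.906 -2.531
vertex -0.01 -1.875 -1.48
endloop
endfacet
facet normal 0.462 -0.432 -0.775
outer loop
vertex 1.118 -2.906 -2.531
vertex 0.81 -2.645 -2.86
vertex 1.271 -2.554 -2.636
endloop
endfacet
facet normal 0.652 -0.058 0.756
outer loop
vertex 1.118 -2.906 -2.531
vertex 1.271 -2.554 -2.636
vertex -0.01 -1.875 -1.48
endloop
endfacet
facet normal 0.462 -0.432 -0.775
outer loop
vertex 1.271 -2.554 -2.636
vertex 0.81 -2.645 -2.86
vertex 1.155 -2.255 -2.872
endloop
endfacet
facet normal 0.689 0.594 0.414
outer loop
vertex 1.271 -2.554 -2.636
vertex 1.155 -2.255 -2.872
vertex -0.01 -1.875 -1.48
endloop
endfacet

endsolid


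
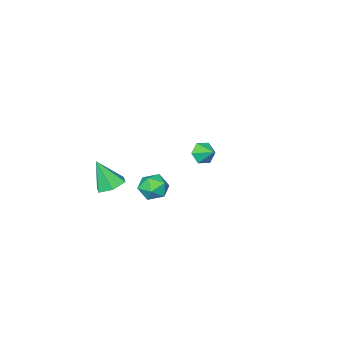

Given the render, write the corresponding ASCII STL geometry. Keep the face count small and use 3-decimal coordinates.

solid 
facet normal -0.205 0.405 -0.891
outer loop
vertex 2.994 -1.906 -1.728
vertex 2.125 -1.923 -1.536
vertex 2.613 -1.21 -1.324
endloop
endfacet
facet normal 0.890 0.277 0.362
outer loop
vertex 2.994 -1.906 -1.728
vertex 2.613 -1.21 -1.324
vertex 2.495 -2.657 0.076
endloop
endfacet
facet normal -0.205 0.405 -0.891
outer loop
vertex 2.613 -1.21 -1.324
vertex 2.125 -1.923 -1.536
vertex 1.744 -1.227 -1.132
endloop
endfacet
facet normal 0.145 0.682 0.717
outer loop
vertex 2.613 -1.21 -1.324
vertex 1.744 -1.227 -1.132
vertex 2.495 -2.657 0.076
endloop
endfacet
facet normal -0.204 0.406 -0.891
outer loop
vertex 1.744 -1.227 -1.132
vertex 2.125 -1.923 -1.536
vertex 1.256 -1.94 -1.345
endloop
endfacet
facet normal -0.666 0.245 0.704
outer loop
vertex 1.744 -1.227 -1.132
vertex 1.256 -1.94 -1.345
vertex 2.495 -2.657 0.076
endloop
endfacet
facet normal -0.204 0.406 -0.891
outer loop
vertex 1.256 -1.94 -1.345
vertex 2.125 -1.923 -1.536
vertex 1.636 -2.636 -1.749
endloop
endfacet
facet normal -0.730 -0.594 0.337
outer loop
vertex 1.256 -1.94 -1.345
vertex 1.636 -2.636 -1.749
vertex 2.495 -2.657 0.076
endloop
endfacet
facet normal -0.204 0.406 -0.891
outer loop
vertex 1.636 -2.636 -1.749
vertex 2.125 -1.923 -1.536
vertex 2.505 -2.619 -1.94
endloop
endfacet
facet normal 0.015 -1.000 -0.019
outer loop
vertex 1.636 -2.636 -1.749
vertex 2.505 -2.619 -1.94
vertex 2.495 -2.657 0.076
endloop
endfacet
facet normal -0.205 0.405 -0.891
outer loop
vertex 2.505 -2.619 -1.94
vertex 2.125 -1.923 -1.536
vertex 2.994 -1.906 -1.728
endloop
endfacet
facet normal 0.826 -0.564 -0.007
outer loop
vertex 2.505 -2.619 -1.94
vertex 2.994 -1.906 -1.728
vertex 2.495 -2.657 0.076
endloop
endfacet
facet normal -0.057 -0.862 -0.503
outer loop
vertex -3.197 -1.579 -1.31
vertex -3.919 -1.41 -1.517
vertex -3.33 -1.19 -1.961
endloop
endfacet
facet normal 0.854 0.504 0.127
outer loop
vertex -3.197 -1.579 -1.31
vertex -3.33 -1.19 -1.961
vertex -3.861 -0.53 -1.003
endloop
endfacet
facet normal -0.057 -0.862 -0.503
outer loop
vertex -3.33 -1.19 -1.961
vertex -3.919 -1.41 -1.517
vertex -4.052 -1.021 -2.168
endloop
endfacet
facet normal 0.318 0.854 -0.412
outer loop
vertex -3.33 -1.19 -1.961
vertex -4.052 -1.021 -2.168
vertex -3.861 -0.53 -1.003
endloop
endfacet
facet normal -0.057 -0.862 -0.503
outer loop
vertex -4.052 -1.021 -2.168
vertex -3.919 -1.41 -1.517
vertex -4.642 -1.241 -1.724
endloop
endfacet
facet normal -0.505 0.822 -0.264
outer loop
vertex -4.052 -1.021 -2.168
vertex -4.642 -1.241 -1.724
vertex -3.861 -0.53 -1.003
endloop
endfacet
facet normal -0.058 -0.862 -0.503
outer loop
vertex -4.642 -1.241 -1.724
vertex -3.919 -1.41 -1.517
vertex -4.509 -1.63 -1.072
endloop
endfacet
facet normal -0.792 0.440 0.424
outer loop
vertex -4.642 -1.241 -1.724
vertex -4.509 -1.63 -1.072
vertex -3.861 -0.53 -1.003
endloop
endfacet
facet normal -0.058 -0.862 -0.503
outer loop
vertex -4.509 -1.63 -1.072
vertex -3.919 -1.41 -1.517
vertex -3.787 -1.799 -0.866
endloop
endfacet
facet normal -0.254 0.089 0.963
outer loop
vertex -4.509 -1.63 -1.072
vertex -3.787 -1.799 -0.866
vertex -3.861 -0.53 -1.003
endloop
endfacet
facet normal -0.057 -0.862 -0.503
outer loop
vertex -3.787 -1.799 -0.866
vertex -3.919 -1.41 -1.517
vertex -3.197 -1.579 -1.31
endloop
endfacet
facet normal 0.568 0.121 0.814
outer loop
vertex -3.787 -1.799 -0.866
vertex -3.197 -1.579 -1.31
vertex -3.861 -0.53 -1.003
endloop
endfacet
facet normal -0.507 0.860 0.054
outer loop
vertex 3.207 3.452 0.894
vertex 2.491 3.015 1.135
vertex 3.049 3.306 1.739
endloop
endfacet
facet normal 0.185 0.962 0.201
outer loop
vertex 3.207 3.452 0.894
vertex 3.049 3.306 1.739
vertex 3.858 3.216 1.425
endloop
endfacet
facet normal 0.564 0.743 -0.361
outer loop
vertex 3.207 3.452 0.894
vertex 3.858 3.216 1.425
vertex 3.8 2.871 0.625
endloop
endfacet
facet normal 0.107 0.505 -0.856
outer loop
vertex 3.207 3.452 0.894
vertex 3.8 2.871 0.625
vertex 2.955 2.746 0.446
endloop
endfacet
facet normal -0.554 0.578 -0.599
outer loop
vertex 3.207 3.452 0.894
vertex 2.955 2.746 0.446
vertex 2.491 3.015 1.135
endloop
endfacet
facet normal 0.355 0.549 0.757
outer loop
vertex 3.858 3.216 1.425
vertex 3.049 3.306 1.739
vertex 3.545 2.634 1.994
endloop
endfacet
facet normal -0.763 0.384 0.520
outer loop
vertex 3.049 3.306 1.739
vertex 2.491 3.015 1.135
vertex 2.7 2.509 1.815
endloop
endfacet
facet normal -0.840 -0.073 -0.537
outer loop
vertex 2.491 3.015 1.135
vertex 2.955 2.746 0.446
vertex 2.642 2.164 1.015
endloop
endfacet
facet normal 0.230 -0.192 -0.954
outer loop
vertex 2.955 2.746 0.446
vertex 3.8 2.871 0.625
vertex 3.451 2.074 0.701
endloop
endfacet
facet normal 0.969 0.194 -0.154
outer loop
vertex 3.8 2.871 0.625
vertex 3.858 3.216 1.425
vertex 4.009 2.365 1.305
endloop
endfacet
facet normal -0.107 -0.505 0.856
outer loop
vertex 3.293 1.928 1.546
vertex 3.545 2.634 1.994
vertex 2.7 2.509 1.815
endloop
endfacet
facet normal -0.564 -0.743 0.361
outer loop
vertex 3.293 1.928 1.546
vertex 2.7 2.509 1.815
vertex 2.642 2.164 1.015
endloop
endfacet
facet normal -0.185 -0.962 -0.201
outer loop
vertex 3.293 1.928 1.546
vertex 2.642 2.164 1.015
vertex 3.451 2.074 0.701
endloop
endfacet
facet normal 0.507 -0.860 -0.054
outer loop
vertex 3.293 1.928 1.546
vertex 3.451 2.074 0.701
vertex 4.009 2.365 1.305
endloop
endfacet
facet normal 0.554 -0.578 0.599
outer loop
vertex 3.293 1.928 1.546
vertex 4.009 2.365 1.305
vertex 3.545 2.634 1.994
endloop
endfacet
facet normal -0.230 0.192 0.954
outer loop
vertex 2.7 2.509 1.815
vertex 3.545 2.634 1.994
vertex 3.049 3.306 1.739
endloop
endfacet
facet normal -0.969 -0.194 0.154
outer loop
vertex 2.642 2.164 1.015
vertex 2.7 2.509 1.815
vertex 2.491 3.015 1.135
endloop
endfacet
facet normal -0.355 -0.549 -0.757
outer loop
vertex 3.451 2.074 0.701
vertex 2.642 2.164 1.015
vertex 2.955 2.746 0.446
endloop
endfacet
facet normal 0.763 -0.384 -0.520
outer loop
vertex 4.009 2.365 1.305
vertex 3.451 2.074 0.701
vertex 3.8 2.871 0.625
endloop
endfacet
facet normal 0.840 0.073 0.537
outer loop
vertex 3.545 2.634 1.994
vertex 4.009 2.365 1.305
vertex 3.858 3.216 1.425
endloop
endfacet

endsolid


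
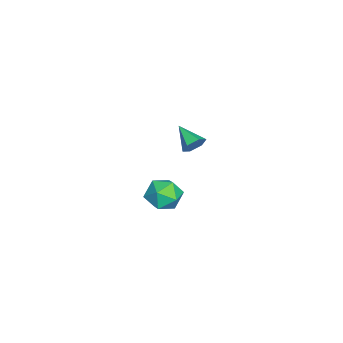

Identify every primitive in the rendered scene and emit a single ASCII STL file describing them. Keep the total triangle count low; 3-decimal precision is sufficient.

solid 
facet normal -0.771 -0.502 0.392
outer loop
vertex 2.352 2.202 1.189
vertex 2.539 1.615 0.805
vertex 2.811 1.716 1.47
endloop
endfacet
facet normal -0.529 -0.010 0.848
outer loop
vertex 2.352 2.202 1.189
vertex 2.811 1.716 1.47
vertex 2.936 2.426 1.556
endloop
endfacet
facet normal -0.573 0.627 0.528
outer loop
vertex 2.352 2.202 1.189
vertex 2.936 2.426 1.556
vertex 2.741 2.763 0.945
endloop
endfacet
facet normal -0.840 0.528 -0.124
outer loop
vertex 2.352 2.202 1.189
vertex 2.741 2.763 0.945
vertex 2.495 2.263 0.48
endloop
endfacet
facet normal -0.963 -0.170 -0.209
outer loop
vertex 2.352 2.202 1.189
vertex 2.495 2.263 0.48
vertex 2.539 1.615 0.805
endloop
endfacet
facet normal 0.158 -0.146 0.977
outer loop
vertex 2.936 2.426 1.556
vertex 2.811 1.716 1.47
vertex 3.485 1.977 1.4
endloop
endfacet
facet normal -0.230 -0.944 0.237
outer loop
vertex 2.811 1.716 1.47
vertex 2.539 1.615 0.805
vertex 3.239 1.477 0.935
endloop
endfacet
facet normal -0.541 -0.406 -0.736
outer loop
vertex 2.539 1.615 0.805
vertex 2.495 2.263 0.48
vertex 3.044 1.814 0.324
endloop
endfacet
facet normal -0.343 0.725 -0.598
outer loop
vertex 2.495 2.263 0.48
vertex 2.741 2.763 0.945
vertex 3.169 2.524 0.41
endloop
endfacet
facet normal 0.089 0.884 0.459
outer loop
vertex 2.741 2.763 0.945
vertex 2.936 2.426 1.556
vertex 3.441 2.625 1.075
endloop
endfacet
facet normal 0.840 -0.528 0.124
outer loop
vertex 3.628 2.038 0.691
vertex 3.485 1.977 1.4
vertex 3.239 1.477 0.935
endloop
endfacet
facet normal 0.573 -0.627 -0.528
outer loop
vertex 3.628 2.038 0.691
vertex 3.239 1.477 0.935
vertex 3.044 1.814 0.324
endloop
endfacet
facet normal 0.529 0.010 -0.848
outer loop
vertex 3.628 2.038 0.691
vertex 3.044 1.814 0.324
vertex 3.169 2.524 0.41
endloop
endfacet
facet normal 0.771 0.502 -0.392
outer loop
vertex 3.628 2.038 0.691
vertex 3.169 2.524 0.41
vertex 3.441 2.625 1.075
endloop
endfacet
facet normal 0.963 0.170 0.209
outer loop
vertex 3.628 2.038 0.691
vertex 3.441 2.625 1.075
vertex 3.485 1.977 1.4
endloop
endfacet
facet normal 0.343 -0.725 0.598
outer loop
vertex 3.239 1.477 0.935
vertex 3.485 1.977 1.4
vertex 2.811 1.716 1.47
endloop
endfacet
facet normal -0.089 -0.884 -0.459
outer loop
vertex 3.044 1.814 0.324
vertex 3.239 1.477 0.935
vertex 2.539 1.615 0.805
endloop
endfacet
facet normal -0.158 0.146 -0.977
outer loop
vertex 3.169 2.524 0.41
vertex 3.044 1.814 0.324
vertex 2.495 2.263 0.48
endloop
endfacet
facet normal 0.230 0.944 -0.237
outer loop
vertex 3.441 2.625 1.075
vertex 3.169 2.524 0.41
vertex 2.741 2.763 0.945
endloop
endfacet
facet normal 0.541 0.406 0.736
outer loop
vertex 3.485 1.977 1.4
vertex 3.441 2.625 1.075
vertex 2.936 2.426 1.556
endloop
endfacet
facet normal 0.633 0.627 -0.455
outer loop
vertex -1.096 2.291 0.431
vertex -1.478 2.498 0.185
vertex -1.339 2.68 0.629
endloop
endfacet
facet normal 0.323 -0.261 0.910
outer loop
vertex -1.096 2.291 0.431
vertex -1.339 2.68 0.629
vertex -2.162 1.822 0.675
endloop
endfacet
facet normal 0.634 0.625 -0.455
outer loop
vertex -1.339 2.68 0.629
vertex -1.478 2.498 0.185
vertex -1.721 2.888 0.382
endloop
endfacet
facet normal -0.348 0.380 0.857
outer loop
vertex -1.339 2.68 0.629
vertex -1.721 2.888 0.382
vertex -2.162 1.822 0.675
endloop
endfacet
facet normal 0.634 0.625 -0.455
outer loop
vertex -1.721 2.888 0.382
vertex -1.478 2.498 0.185
vertex -1.86 2.706 -0.062
endloop
endfacet
facet normal -0.906 0.407 0.117
outer loop
vertex -1.721 2.888 0.382
vertex -1.86 2.706 -0.062
vertex -2.162 1.822 0.675
endloop
endfacet
facet normal 0.634 0.626 -0.454
outer loop
vertex -1.86 2.706 -0.062
vertex -1.478 2.498 0.185
vertex -1.617 2.316 -0.26
endloop
endfacet
facet normal -0.795 -0.205 -0.571
outer loop
vertex -1.86 2.706 -0.062
vertex -1.617 2.316 -0.26
vertex -2.162 1.822 0.675
endloop
endfacet
facet normal 0.633 0.627 -0.454
outer loop
vertex -1.617 2.316 -0.26
vertex -1.478 2.498 0.185
vertex -1.235 2.109 -0.013
endloop
endfacet
facet normal -0.123 -0.846 -0.519
outer loop
vertex -1.617 2.316 -0.26
vertex -1.235 2.109 -0.013
vertex -2.162 1.822 0.675
endloop
endfacet
facet normal 0.633 0.627 -0.455
outer loop
vertex -1.235 2.109 -0.013
vertex -1.478 2.498 0.185
vertex -1.096 2.291 0.431
endloop
endfacet
facet normal 0.435 -0.873 0.222
outer loop
vertex -1.235 2.109 -0.013
vertex -1.096 2.291 0.431
vertex -2.162 1.822 0.675
endloop
endfacet

endsolid


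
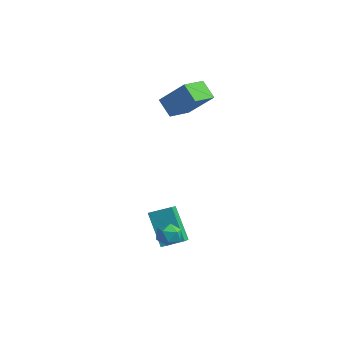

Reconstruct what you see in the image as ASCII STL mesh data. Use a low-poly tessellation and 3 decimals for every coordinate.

solid 
facet normal -0.677 -0.209 -0.706
outer loop
vertex -4.799 2.435 2.065
vertex -4.952 3.9 1.778
vertex -3.902 2.365 1.226
endloop
endfacet
facet normal 0.102 -0.976 0.190
outer loop
vertex -2.488 2.8 2.702
vertex -4.799 2.435 2.065
vertex -3.902 2.365 1.226
endloop
endfacet
facet normal -0.676 -0.209 -0.706
outer loop
vertex -3.902 2.365 1.226
vertex -4.952 3.9 1.778
vertex -4.055 3.829 0.94
endloop
endfacet
facet normal 0.729 -0.057 -0.682
outer loop
vertex -4.055 3.829 0.94
vertex -2.488 2.8 2.702
vertex -3.902 2.365 1.226
endloop
endfacet
facet normal -0.729 0.057 0.682
outer loop
vertex -4.799 2.435 2.065
vertex -3.538 4.335 3.254
vertex -4.952 3.9 1.778
endloop
endfacet
facet normal 0.101 -0.976 0.191
outer loop
vertex -3.385 2.871 3.54
vertex -4.799 2.435 2.065
vertex -2.488 2.8 2.702
endloop
endfacet
facet normal -0.729 0.057 0.682
outer loop
vertex -3.385 2.871 3.54
vertex -3.538 4.335 3.254
vertex -4.799 2.435 2.065
endloop
endfacet
facet normal -0.101 0.976 -0.191
outer loop
vertex -4.952 3.9 1.778
vertex -3.538 4.335 3.254
vertex -4.055 3.829 0.94
endloop
endfacet
facet normal 0.729 -0.057 -0.682
outer loop
vertex -2.641 4.265 2.415
vertex -2.488 2.8 2.702
vertex -4.055 3.829 0.94
endloop
endfacet
facet normal -0.102 0.976 -0.191
outer loop
vertex -4.055 3.829 0.94
vertex -3.538 4.335 3.254
vertex -2.641 4.265 2.415
endloop
endfacet
facet normal 0.676 0.209 0.706
outer loop
vertex -2.641 4.265 2.415
vertex -3.385 2.871 3.54
vertex -2.488 2.8 2.702
endloop
endfacet
facet normal 0.677 0.209 0.706
outer loop
vertex -3.538 4.335 3.254
vertex -3.385 2.871 3.54
vertex -2.641 4.265 2.415
endloop
endfacet
facet normal -0.551 0.684 -0.479
outer loop
vertex -0.787 -1.701 -2.81
vertex -0.047 -0.838 -2.428
vertex 0.404 -1.956 -4.545
endloop
endfacet
facet normal -0.617 -0.720 -0.318
outer loop
vertex 1.247 -3.002 -3.812
vertex -0.787 -1.701 -2.81
vertex 0.404 -1.956 -4.545
endloop
endfacet
facet normal -0.551 0.684 -0.479
outer loop
vertex 0.404 -1.956 -4.545
vertex -0.047 -0.838 -2.428
vertex 1.145 -1.092 -4.163
endloop
endfacet
facet normal 0.562 -0.120 -0.818
outer loop
vertex 1.145 -1.092 -4.163
vertex 1.247 -3.002 -3.812
vertex 0.404 -1.956 -4.545
endloop
endfacet
facet normal -0.562 0.120 0.818
outer loop
vertex -0.787 -1.701 -2.81
vertex 0.796 -1.884 -1.695
vertex -0.047 -0.838 -2.428
endloop
endfacet
facet normal -0.617 -0.719 -0.319
outer loop
vertex 0.055 -2.748 -2.077
vertex -0.787 -1.701 -2.81
vertex 1.247 -3.002 -3.812
endloop
endfacet
facet normal -0.562 0.121 0.818
outer loop
vertex 0.055 -2.748 -2.077
vertex 0.796 -1.884 -1.695
vertex -0.787 -1.701 -2.81
endloop
endfacet
facet normal 0.617 0.720 0.318
outer loop
vertex -0.047 -0.838 -2.428
vertex 0.796 -1.884 -1.695
vertex 1.145 -1.092 -4.163
endloop
endfacet
facet normal 0.563 -0.120 -0.818
outer loop
vertex 1.987 -2.139 -3.43
vertex 1.247 -3.002 -3.812
vertex 1.145 -1.092 -4.163
endloop
endfacet
facet normal 0.618 0.719 0.318
outer loop
vertex 1.145 -1.092 -4.163
vertex 0.796 -1.884 -1.695
vertex 1.987 -2.139 -3.43
endloop
endfacet
facet normal 0.551 -0.684 0.478
outer loop
vertex 1.987 -2.139 -3.43
vertex 0.055 -2.748 -2.077
vertex 1.247 -3.002 -3.812
endloop
endfacet
facet normal 0.551 -0.684 0.479
outer loop
vertex 0.796 -1.884 -1.695
vertex 0.055 -2.748 -2.077
vertex 1.987 -2.139 -3.43
endloop
endfacet
facet normal -0.216 0.970 -0.108
outer loop
vertex 2.063 -2.83 -2.861
vertex 1.664 -2.854 -2.281
vertex 2.348 -2.696 -2.23
endloop
endfacet
facet normal 0.431 0.823 -0.370
outer loop
vertex 2.063 -2.83 -2.861
vertex 2.348 -2.696 -2.23
vertex 2.698 -3.09 -2.699
endloop
endfacet
facet normal 0.357 0.325 -0.876
outer loop
vertex 2.063 -2.83 -2.861
vertex 2.698 -3.09 -2.699
vertex 2.229 -3.491 -3.039
endloop
endfacet
facet normal -0.337 0.165 -0.927
outer loop
vertex 2.063 -2.83 -2.861
vertex 2.229 -3.491 -3.039
vertex 1.59 -3.345 -2.781
endloop
endfacet
facet normal -0.691 0.564 -0.452
outer loop
vertex 2.063 -2.83 -2.861
vertex 1.59 -3.345 -2.781
vertex 1.664 -2.854 -2.281
endloop
endfacet
facet normal 0.824 0.544 0.158
outer loop
vertex 2.698 -3.09 -2.699
vertex 2.348 -2.696 -2.23
vertex 2.69 -3.275 -2.019
endloop
endfacet
facet normal -0.224 0.783 0.581
outer loop
vertex 2.348 -2.696 -2.23
vertex 1.664 -2.854 -2.281
vertex 2.051 -3.129 -1.761
endloop
endfacet
facet normal -0.992 0.126 0.023
outer loop
vertex 1.664 -2.854 -2.281
vertex 1.59 -3.345 -2.781
vertex 1.582 -3.53 -2.101
endloop
endfacet
facet normal -0.419 -0.519 -0.745
outer loop
vertex 1.59 -3.345 -2.781
vertex 2.229 -3.491 -3.039
vertex 1.932 -3.924 -2.57
endloop
endfacet
facet normal 0.703 -0.261 -0.661
outer loop
vertex 2.229 -3.491 -3.039
vertex 2.698 -3.09 -2.699
vertex 2.616 -3.766 -2.519
endloop
endfacet
facet normal 0.337 -0.165 0.927
outer loop
vertex 2.217 -3.79 -1.939
vertex 2.69 -3.275 -2.019
vertex 2.051 -3.129 -1.761
endloop
endfacet
facet normal -0.357 -0.325 0.876
outer loop
vertex 2.217 -3.79 -1.939
vertex 2.051 -3.129 -1.761
vertex 1.582 -3.53 -2.101
endloop
endfacet
facet normal -0.431 -0.823 0.370
outer loop
vertex 2.217 -3.79 -1.939
vertex 1.582 -3.53 -2.101
vertex 1.932 -3.924 -2.57
endloop
endfacet
facet normal 0.216 -0.970 0.108
outer loop
vertex 2.217 -3.79 -1.939
vertex 1.932 -3.924 -2.57
vertex 2.616 -3.766 -2.519
endloop
endfacet
facet normal 0.691 -0.564 0.452
outer loop
vertex 2.217 -3.79 -1.939
vertex 2.616 -3.766 -2.519
vertex 2.69 -3.275 -2.019
endloop
endfacet
facet normal 0.419 0.519 0.745
outer loop
vertex 2.051 -3.129 -1.761
vertex 2.69 -3.275 -2.019
vertex 2.348 -2.696 -2.23
endloop
endfacet
facet normal -0.703 0.261 0.661
outer loop
vertex 1.582 -3.53 -2.101
vertex 2.051 -3.129 -1.761
vertex 1.664 -2.854 -2.281
endloop
endfacet
facet normal -0.824 -0.544 -0.158
outer loop
vertex 1.932 -3.924 -2.57
vertex 1.582 -3.53 -2.101
vertex 1.59 -3.345 -2.781
endloop
endfacet
facet normal 0.224 -0.783 -0.581
outer loop
vertex 2.616 -3.766 -2.519
vertex 1.932 -3.924 -2.57
vertex 2.229 -3.491 -3.039
endloop
endfacet
facet normal 0.992 -0.126 -0.023
outer loop
vertex 2.69 -3.275 -2.019
vertex 2.616 -3.766 -2.519
vertex 2.698 -3.09 -2.699
endloop
endfacet

endsolid


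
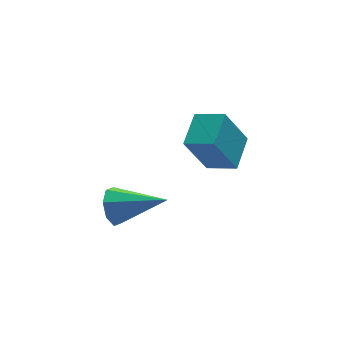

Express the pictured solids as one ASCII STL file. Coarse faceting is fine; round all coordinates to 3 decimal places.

solid 
facet normal -0.764 0.504 -0.402
outer loop
vertex 0.359 -0.612 1.238
vertex -0.084 -0.806 1.837
vertex 0.388 -0.219 1.676
endloop
endfacet
facet normal 0.862 0.347 -0.369
outer loop
vertex 0.359 -0.612 1.238
vertex 0.388 -0.219 1.676
vertex 1.444 -1.814 2.643
endloop
endfacet
facet normal -0.764 0.504 -0.403
outer loop
vertex 0.388 -0.219 1.676
vertex -0.084 -0.806 1.837
vertex 0.139 -0.17 2.209
endloop
endfacet
facet normal 0.716 0.641 0.276
outer loop
vertex 0.388 -0.219 1.676
vertex 0.139 -0.17 2.209
vertex 1.444 -1.814 2.643
endloop
endfacet
facet normal -0.764 0.504 -0.404
outer loop
vertex 0.139 -0.17 2.209
vertex -0.084 -0.806 1.837
vertex -0.24 -0.493 2.523
endloop
endfacet
facet normal 0.301 0.459 0.836
outer loop
vertex 0.139 -0.17 2.209
vertex -0.24 -0.493 2.523
vertex 1.444 -1.814 2.643
endloop
endfacet
facet normal -0.764 0.503 -0.403
outer loop
vertex -0.24 -0.493 2.523
vertex -0.084 -0.806 1.837
vertex -0.528 -1.0 2.436
endloop
endfacet
facet normal -0.140 -0.089 0.986
outer loop
vertex -0.24 -0.493 2.523
vertex -0.528 -1.0 2.436
vertex 1.444 -1.814 2.643
endloop
endfacet
facet normal -0.764 0.504 -0.403
outer loop
vertex -0.528 -1.0 2.436
vertex -0.084 -0.806 1.837
vertex -0.556 -1.393 1.998
endloop
endfacet
facet normal -0.350 -0.686 0.638
outer loop
vertex -0.528 -1.0 2.436
vertex -0.556 -1.393 1.998
vertex 1.444 -1.814 2.643
endloop
endfacet
facet normal -0.764 0.504 -0.403
outer loop
vertex -0.556 -1.393 1.998
vertex -0.084 -0.806 1.837
vertex -0.308 -1.443 1.466
endloop
endfacet
facet normal -0.205 -0.979 -0.004
outer loop
vertex -0.556 -1.393 1.998
vertex -0.308 -1.443 1.466
vertex 1.444 -1.814 2.643
endloop
endfacet
facet normal -0.765 0.503 -0.402
outer loop
vertex -0.308 -1.443 1.466
vertex -0.084 -0.806 1.837
vertex 0.071 -1.119 1.151
endloop
endfacet
facet normal 0.211 -0.797 -0.566
outer loop
vertex -0.308 -1.443 1.466
vertex 0.071 -1.119 1.151
vertex 1.444 -1.814 2.643
endloop
endfacet
facet normal -0.765 0.503 -0.402
outer loop
vertex 0.071 -1.119 1.151
vertex -0.084 -0.806 1.837
vertex 0.359 -0.612 1.238
endloop
endfacet
facet normal 0.653 -0.248 -0.716
outer loop
vertex 0.071 -1.119 1.151
vertex 0.359 -0.612 1.238
vertex 1.444 -1.814 2.643
endloop
endfacet
facet normal -0.589 -0.760 -0.276
outer loop
vertex 3.414 -0.979 4.219
vertex 2.625 -0.212 3.792
vertex 4.25 -1.031 2.581
endloop
endfacet
facet normal 0.668 -0.650 0.362
outer loop
vertex 5.075 0.032 2.968
vertex 3.414 -0.979 4.219
vertex 4.25 -1.031 2.581
endloop
endfacet
facet normal -0.589 -0.760 -0.276
outer loop
vertex 4.25 -1.031 2.581
vertex 2.625 -0.212 3.792
vertex 3.461 -0.264 2.154
endloop
endfacet
facet normal 0.454 -0.028 -0.890
outer loop
vertex 3.461 -0.264 2.154
vertex 5.075 0.032 2.968
vertex 4.25 -1.031 2.581
endloop
endfacet
facet normal -0.454 0.028 0.890
outer loop
vertex 3.414 -0.979 4.219
vertex 3.45 0.851 4.179
vertex 2.625 -0.212 3.792
endloop
endfacet
facet normal 0.668 -0.650 0.362
outer loop
vertex 4.239 0.084 4.606
vertex 3.414 -0.979 4.219
vertex 5.075 0.032 2.968
endloop
endfacet
facet normal -0.454 0.028 0.890
outer loop
vertex 4.239 0.084 4.606
vertex 3.45 0.851 4.179
vertex 3.414 -0.979 4.219
endloop
endfacet
facet normal -0.668 0.650 -0.362
outer loop
vertex 2.625 -0.212 3.792
vertex 3.45 0.851 4.179
vertex 3.461 -0.264 2.154
endloop
endfacet
facet normal 0.454 -0.028 -0.890
outer loop
vertex 4.286 0.799 2.541
vertex 5.075 0.032 2.968
vertex 3.461 -0.264 2.154
endloop
endfacet
facet normal -0.668 0.650 -0.362
outer loop
vertex 3.461 -0.264 2.154
vertex 3.45 0.851 4.179
vertex 4.286 0.799 2.541
endloop
endfacet
facet normal 0.589 0.760 0.276
outer loop
vertex 4.286 0.799 2.541
vertex 4.239 0.084 4.606
vertex 5.075 0.032 2.968
endloop
endfacet
facet normal 0.589 0.760 0.276
outer loop
vertex 3.45 0.851 4.179
vertex 4.239 0.084 4.606
vertex 4.286 0.799 2.541
endloop
endfacet

endsolid
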